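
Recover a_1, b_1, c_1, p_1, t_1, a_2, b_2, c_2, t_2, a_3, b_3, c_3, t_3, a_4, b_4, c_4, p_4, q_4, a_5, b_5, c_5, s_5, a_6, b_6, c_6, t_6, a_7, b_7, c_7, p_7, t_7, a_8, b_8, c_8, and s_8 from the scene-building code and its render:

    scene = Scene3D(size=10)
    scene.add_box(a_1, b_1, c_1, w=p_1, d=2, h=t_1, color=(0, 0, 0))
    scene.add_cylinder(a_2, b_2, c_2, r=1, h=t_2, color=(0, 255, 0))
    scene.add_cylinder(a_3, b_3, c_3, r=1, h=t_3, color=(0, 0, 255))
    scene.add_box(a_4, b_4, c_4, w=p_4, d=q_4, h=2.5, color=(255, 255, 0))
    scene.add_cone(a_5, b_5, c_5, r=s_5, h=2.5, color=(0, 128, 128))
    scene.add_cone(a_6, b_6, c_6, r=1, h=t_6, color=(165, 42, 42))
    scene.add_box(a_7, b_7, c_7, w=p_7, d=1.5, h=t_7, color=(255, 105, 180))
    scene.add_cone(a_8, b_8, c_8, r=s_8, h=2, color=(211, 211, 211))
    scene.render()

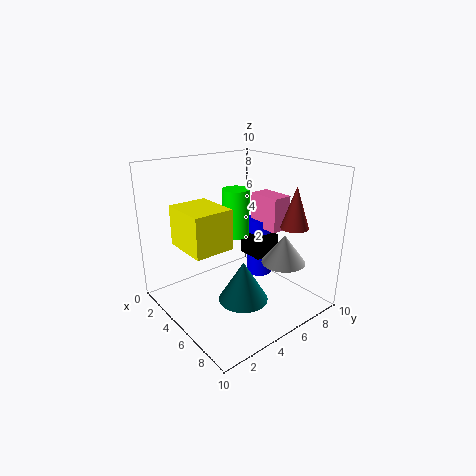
a_1 = 3.5
b_1 = 6.5
c_1 = 3
p_1 = 2
t_1 = 1.5
a_2 = 3.5
b_2 = 6
c_2 = 4.5
t_2 = 3.5
a_3 = 4
b_3 = 8
c_3 = 1
t_3 = 4.5
a_4 = 4
b_4 = 0.5
c_4 = 5.5
p_4 = 3
q_4 = 2.5
a_5 = 8
b_5 = 3
c_5 = 2.5
s_5 = 1.5
a_6 = 7
b_6 = 8.5
c_6 = 5.5
t_6 = 3
a_7 = 3.5
b_7 = 7.5
c_7 = 5
p_7 = 2.5
t_7 = 2.5
a_8 = 7.5
b_8 = 7
c_8 = 3.5
s_8 = 1.5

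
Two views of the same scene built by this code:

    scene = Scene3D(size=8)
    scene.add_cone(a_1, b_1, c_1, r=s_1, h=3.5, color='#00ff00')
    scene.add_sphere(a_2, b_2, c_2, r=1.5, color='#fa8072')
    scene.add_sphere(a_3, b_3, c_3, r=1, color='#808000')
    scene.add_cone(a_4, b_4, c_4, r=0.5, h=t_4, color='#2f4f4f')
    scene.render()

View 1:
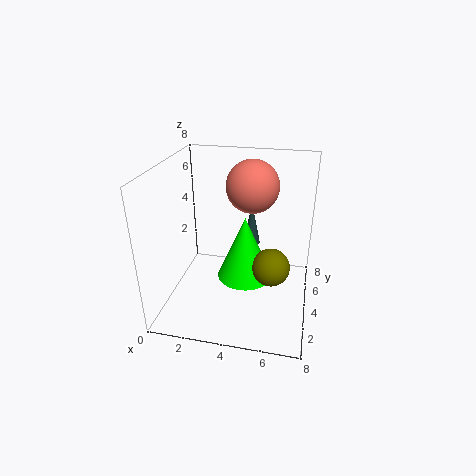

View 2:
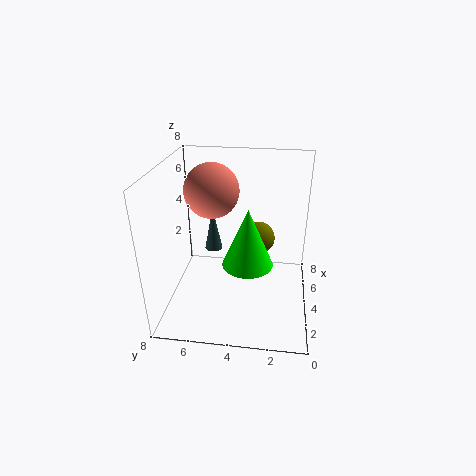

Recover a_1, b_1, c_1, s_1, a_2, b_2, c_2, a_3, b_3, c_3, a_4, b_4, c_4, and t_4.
a_1 = 4.5, b_1 = 3.5, c_1 = 2, s_1 = 1.5, a_2 = 4.5, b_2 = 5.5, c_2 = 6.5, a_3 = 6, b_3 = 3, c_3 = 3, a_4 = 4.5, b_4 = 5.5, c_4 = 3, t_4 = 2.5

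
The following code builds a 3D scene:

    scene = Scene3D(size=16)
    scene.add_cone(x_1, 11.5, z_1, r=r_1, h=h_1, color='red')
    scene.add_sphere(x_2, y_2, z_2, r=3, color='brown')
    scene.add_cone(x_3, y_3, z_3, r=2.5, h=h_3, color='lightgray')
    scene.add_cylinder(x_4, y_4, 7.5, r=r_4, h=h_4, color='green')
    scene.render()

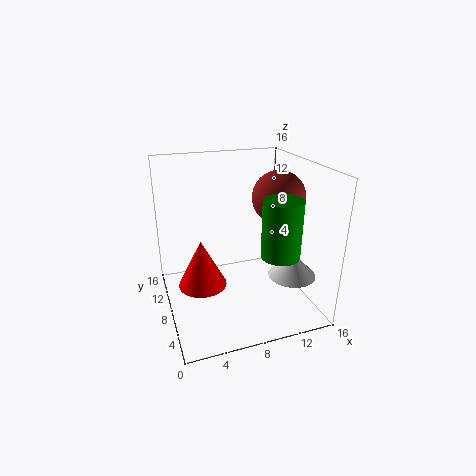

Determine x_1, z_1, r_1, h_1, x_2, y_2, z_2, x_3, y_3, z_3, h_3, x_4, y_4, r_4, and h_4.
x_1 = 4.5; z_1 = 0.5; r_1 = 3; h_1 = 6; x_2 = 13; y_2 = 8.5; z_2 = 12; x_3 = 12.5; y_3 = 3.5; z_3 = 5; h_3 = 2.5; x_4 = 11; y_4 = 3.5; r_4 = 2; h_4 = 6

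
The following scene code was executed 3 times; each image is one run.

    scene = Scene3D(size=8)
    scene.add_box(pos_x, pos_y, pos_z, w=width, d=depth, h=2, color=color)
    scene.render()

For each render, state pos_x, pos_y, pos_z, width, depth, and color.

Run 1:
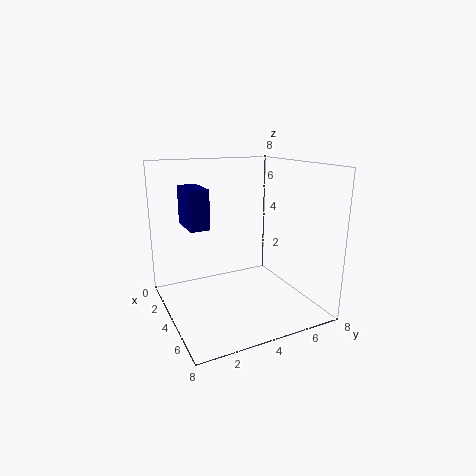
pos_x = 3
pos_y = 1
pos_z = 5
width = 2
depth = 1
color = 'navy'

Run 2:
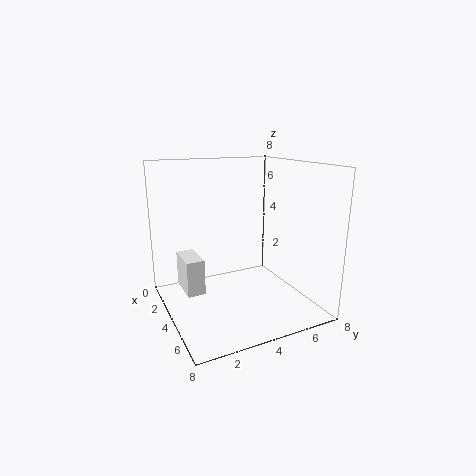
pos_x = 2
pos_y = 1
pos_z = 1
width = 2
depth = 1
color = 'white'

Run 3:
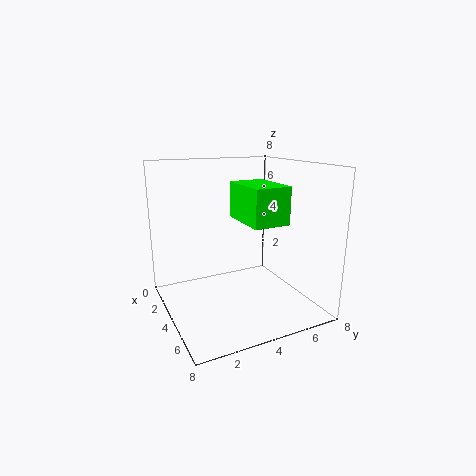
pos_x = 3
pos_y = 4
pos_z = 5
width = 3
depth = 2
color = 'lime'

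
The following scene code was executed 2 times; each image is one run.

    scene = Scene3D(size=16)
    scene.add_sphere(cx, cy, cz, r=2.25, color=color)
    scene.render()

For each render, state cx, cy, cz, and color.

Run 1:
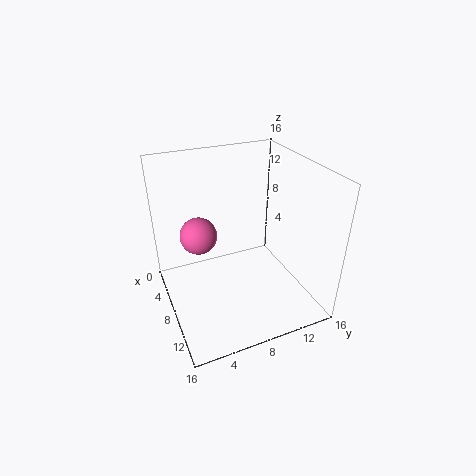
cx = 3.5
cy = 4.75
cz = 6.5
color = 'hotpink'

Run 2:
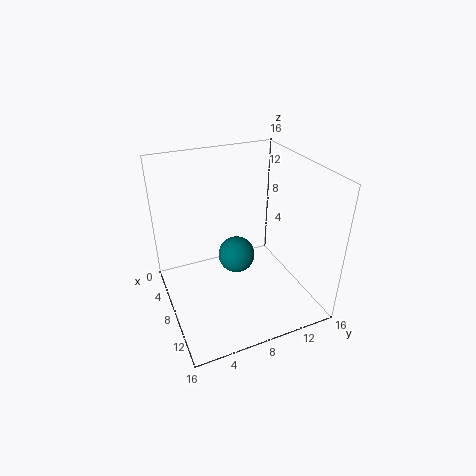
cx = 5.25
cy = 9
cz = 3.75
color = 'teal'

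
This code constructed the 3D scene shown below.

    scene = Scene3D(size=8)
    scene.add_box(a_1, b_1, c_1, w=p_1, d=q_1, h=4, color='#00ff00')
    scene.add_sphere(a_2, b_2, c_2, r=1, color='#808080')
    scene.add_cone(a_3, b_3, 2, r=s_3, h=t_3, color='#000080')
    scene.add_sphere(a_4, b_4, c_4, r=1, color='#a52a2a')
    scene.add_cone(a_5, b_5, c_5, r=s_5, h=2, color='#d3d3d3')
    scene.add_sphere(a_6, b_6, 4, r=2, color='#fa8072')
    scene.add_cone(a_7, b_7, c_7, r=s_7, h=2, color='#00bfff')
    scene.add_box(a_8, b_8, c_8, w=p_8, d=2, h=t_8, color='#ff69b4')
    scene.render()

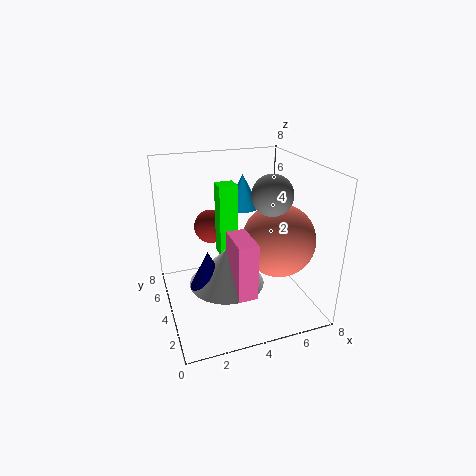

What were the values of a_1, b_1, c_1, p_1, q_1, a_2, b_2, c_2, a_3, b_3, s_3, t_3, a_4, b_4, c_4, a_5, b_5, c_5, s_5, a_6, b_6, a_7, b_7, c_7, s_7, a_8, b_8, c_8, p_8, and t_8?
a_1 = 3; b_1 = 4; c_1 = 3; p_1 = 1; q_1 = 1; a_2 = 5; b_2 = 2; c_2 = 7; a_3 = 2; b_3 = 3; s_3 = 1; t_3 = 2; a_4 = 3; b_4 = 6; c_4 = 4; a_5 = 3; b_5 = 3; c_5 = 2; s_5 = 2; a_6 = 6; b_6 = 3; a_7 = 5; b_7 = 6; c_7 = 5; s_7 = 1; a_8 = 3; b_8 = 1; c_8 = 2; p_8 = 1; t_8 = 3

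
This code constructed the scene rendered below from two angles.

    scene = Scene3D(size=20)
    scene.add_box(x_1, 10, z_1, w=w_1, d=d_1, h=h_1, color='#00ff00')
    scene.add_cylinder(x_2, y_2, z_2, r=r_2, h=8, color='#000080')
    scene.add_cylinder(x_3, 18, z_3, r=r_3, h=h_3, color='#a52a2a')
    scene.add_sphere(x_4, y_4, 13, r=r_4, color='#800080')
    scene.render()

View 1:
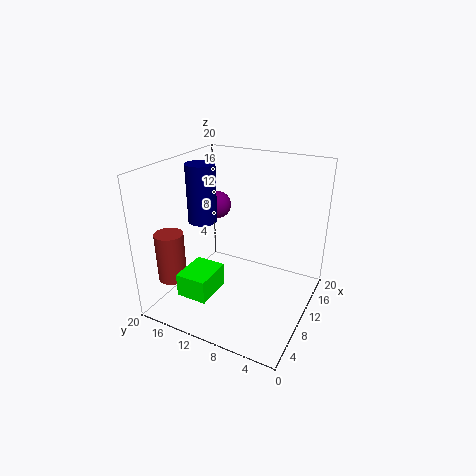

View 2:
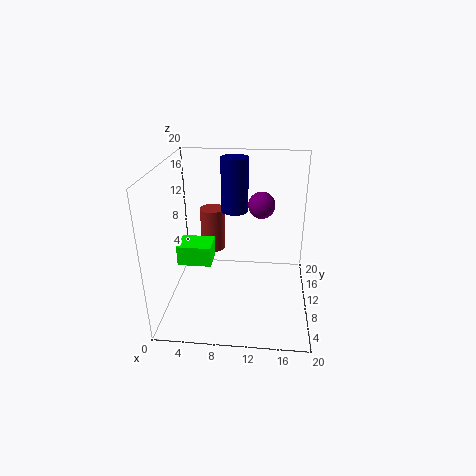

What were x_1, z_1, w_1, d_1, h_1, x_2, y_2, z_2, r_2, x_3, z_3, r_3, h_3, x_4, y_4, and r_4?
x_1 = 1, z_1 = 5, w_1 = 5, d_1 = 4, h_1 = 3, x_2 = 9, y_2 = 15, z_2 = 12, r_2 = 2, x_3 = 5, z_3 = 4, r_3 = 2, h_3 = 7, x_4 = 13, y_4 = 15, r_4 = 2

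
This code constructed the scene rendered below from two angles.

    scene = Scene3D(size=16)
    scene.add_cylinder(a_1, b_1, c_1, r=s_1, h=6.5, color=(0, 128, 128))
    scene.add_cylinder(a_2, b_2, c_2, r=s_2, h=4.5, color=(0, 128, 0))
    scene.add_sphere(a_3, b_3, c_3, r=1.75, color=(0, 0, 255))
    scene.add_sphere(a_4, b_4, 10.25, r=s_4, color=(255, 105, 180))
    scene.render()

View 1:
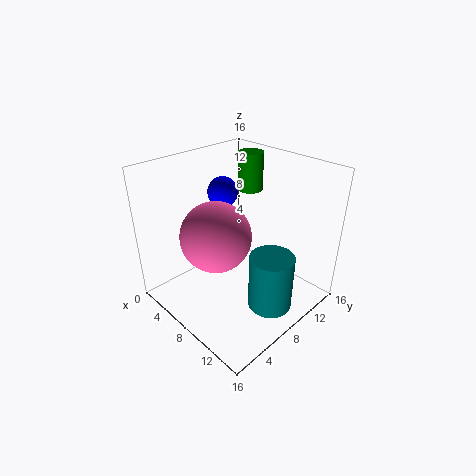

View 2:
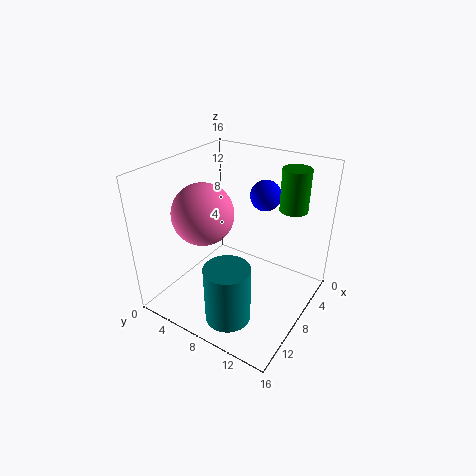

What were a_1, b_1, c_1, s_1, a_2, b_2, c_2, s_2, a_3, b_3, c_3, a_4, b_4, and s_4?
a_1 = 12; b_1 = 9.25; c_1 = 0.25; s_1 = 2.5; a_2 = 5; b_2 = 13; c_2 = 11.5; s_2 = 1.5; a_3 = 4.25; b_3 = 9.25; c_3 = 12; a_4 = 9; b_4 = 4; s_4 = 3.5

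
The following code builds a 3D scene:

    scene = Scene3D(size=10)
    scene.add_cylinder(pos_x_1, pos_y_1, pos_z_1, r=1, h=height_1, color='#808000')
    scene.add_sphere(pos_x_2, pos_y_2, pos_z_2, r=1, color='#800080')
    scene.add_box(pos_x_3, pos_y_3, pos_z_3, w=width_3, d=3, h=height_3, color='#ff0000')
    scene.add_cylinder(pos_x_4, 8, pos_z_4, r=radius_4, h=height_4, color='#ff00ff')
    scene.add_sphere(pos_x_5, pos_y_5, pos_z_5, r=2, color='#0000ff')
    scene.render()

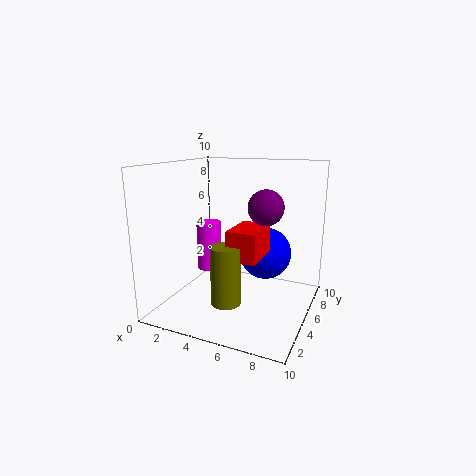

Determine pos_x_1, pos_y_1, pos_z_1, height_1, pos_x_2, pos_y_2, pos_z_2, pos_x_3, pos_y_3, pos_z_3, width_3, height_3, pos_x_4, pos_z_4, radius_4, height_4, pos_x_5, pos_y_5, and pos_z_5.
pos_x_1 = 5; pos_y_1 = 3; pos_z_1 = 1; height_1 = 4; pos_x_2 = 8; pos_y_2 = 2; pos_z_2 = 8; pos_x_3 = 5; pos_y_3 = 3; pos_z_3 = 4; width_3 = 2; height_3 = 2; pos_x_4 = 1; pos_z_4 = 1; radius_4 = 1; height_4 = 4; pos_x_5 = 6; pos_y_5 = 8; pos_z_5 = 3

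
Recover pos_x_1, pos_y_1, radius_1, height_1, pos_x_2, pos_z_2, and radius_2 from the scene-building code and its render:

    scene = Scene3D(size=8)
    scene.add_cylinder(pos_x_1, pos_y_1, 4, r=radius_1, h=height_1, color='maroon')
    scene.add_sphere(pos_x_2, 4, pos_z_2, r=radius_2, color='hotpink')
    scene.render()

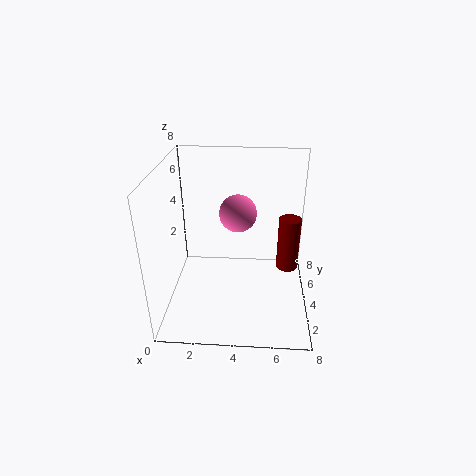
pos_x_1 = 6.5; pos_y_1 = 1.5; radius_1 = 0.5; height_1 = 2.5; pos_x_2 = 4; pos_z_2 = 5.5; radius_2 = 1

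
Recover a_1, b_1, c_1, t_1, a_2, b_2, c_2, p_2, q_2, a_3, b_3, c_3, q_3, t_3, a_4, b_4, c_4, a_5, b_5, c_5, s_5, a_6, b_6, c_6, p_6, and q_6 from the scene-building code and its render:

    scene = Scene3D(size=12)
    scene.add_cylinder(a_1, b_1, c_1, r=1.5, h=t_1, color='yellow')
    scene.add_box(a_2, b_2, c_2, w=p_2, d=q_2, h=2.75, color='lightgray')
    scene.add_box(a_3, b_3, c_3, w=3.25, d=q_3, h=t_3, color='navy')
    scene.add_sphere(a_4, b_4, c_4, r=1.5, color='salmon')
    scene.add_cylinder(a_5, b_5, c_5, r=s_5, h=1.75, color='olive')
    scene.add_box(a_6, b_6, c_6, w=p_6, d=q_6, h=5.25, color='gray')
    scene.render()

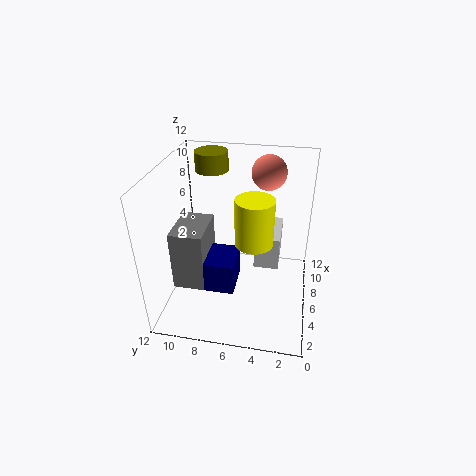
a_1 = 4.75, b_1 = 4.5, c_1 = 6.5, t_1 = 3.75, a_2 = 5, b_2 = 2.5, c_2 = 4, p_2 = 3.75, q_2 = 2, a_3 = 3.75, b_3 = 6, c_3 = 1.75, q_3 = 2.5, t_3 = 2.75, a_4 = 9.5, b_4 = 4, c_4 = 10.5, a_5 = 10.5, b_5 = 9.25, c_5 = 10, s_5 = 1.5, a_6 = 3.75, b_6 = 8.5, c_6 = 1.75, p_6 = 4, q_6 = 2.75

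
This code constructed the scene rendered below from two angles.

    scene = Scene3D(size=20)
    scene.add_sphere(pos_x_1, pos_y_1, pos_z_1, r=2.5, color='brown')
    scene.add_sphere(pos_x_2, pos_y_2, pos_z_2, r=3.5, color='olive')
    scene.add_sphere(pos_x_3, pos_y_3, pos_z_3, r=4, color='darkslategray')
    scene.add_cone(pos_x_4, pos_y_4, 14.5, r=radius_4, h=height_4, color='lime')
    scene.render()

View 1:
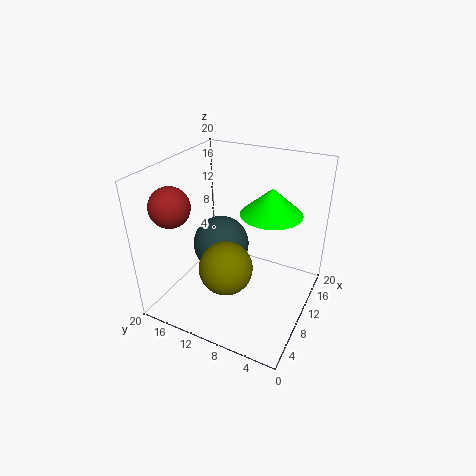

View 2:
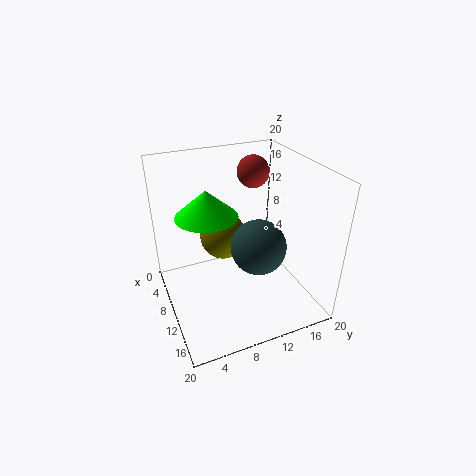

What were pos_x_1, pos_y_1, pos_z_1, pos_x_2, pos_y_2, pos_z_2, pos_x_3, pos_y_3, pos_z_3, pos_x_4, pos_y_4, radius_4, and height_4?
pos_x_1 = 3
pos_y_1 = 15.5
pos_z_1 = 16.5
pos_x_2 = 5.5
pos_y_2 = 9.5
pos_z_2 = 8
pos_x_3 = 10.5
pos_y_3 = 13
pos_z_3 = 8
pos_x_4 = 10.5
pos_y_4 = 5.5
radius_4 = 4
height_4 = 3.5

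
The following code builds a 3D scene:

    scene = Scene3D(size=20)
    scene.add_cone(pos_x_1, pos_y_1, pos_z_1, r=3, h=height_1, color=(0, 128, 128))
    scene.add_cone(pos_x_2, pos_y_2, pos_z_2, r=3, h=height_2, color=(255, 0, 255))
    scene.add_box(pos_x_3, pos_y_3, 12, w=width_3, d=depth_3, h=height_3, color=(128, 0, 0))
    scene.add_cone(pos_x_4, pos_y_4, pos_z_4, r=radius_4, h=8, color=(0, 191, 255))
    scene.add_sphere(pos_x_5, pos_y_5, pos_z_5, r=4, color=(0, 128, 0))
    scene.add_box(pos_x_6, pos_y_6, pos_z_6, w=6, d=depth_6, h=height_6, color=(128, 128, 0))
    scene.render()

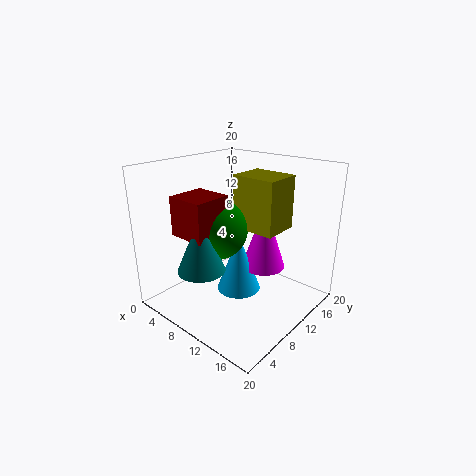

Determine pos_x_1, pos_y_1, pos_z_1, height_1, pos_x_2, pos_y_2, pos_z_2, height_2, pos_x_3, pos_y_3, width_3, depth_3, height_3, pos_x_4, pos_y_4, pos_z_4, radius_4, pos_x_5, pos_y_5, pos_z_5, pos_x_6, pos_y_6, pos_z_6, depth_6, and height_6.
pos_x_1 = 10, pos_y_1 = 3, pos_z_1 = 8, height_1 = 7, pos_x_2 = 13, pos_y_2 = 12, pos_z_2 = 6, height_2 = 9, pos_x_3 = 6, pos_y_3 = 2, width_3 = 5, depth_3 = 5, height_3 = 5, pos_x_4 = 11, pos_y_4 = 9, pos_z_4 = 3, radius_4 = 3, pos_x_5 = 9, pos_y_5 = 7, pos_z_5 = 12, pos_x_6 = 10, pos_y_6 = 9, pos_z_6 = 12, depth_6 = 5, height_6 = 7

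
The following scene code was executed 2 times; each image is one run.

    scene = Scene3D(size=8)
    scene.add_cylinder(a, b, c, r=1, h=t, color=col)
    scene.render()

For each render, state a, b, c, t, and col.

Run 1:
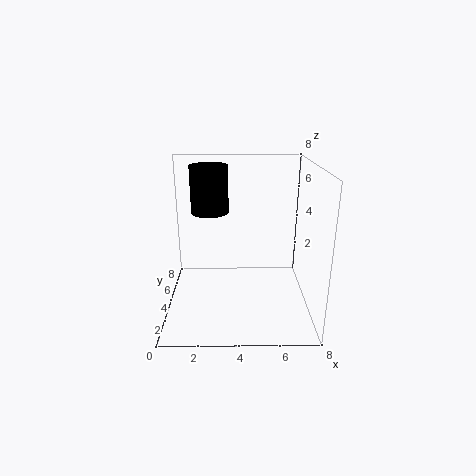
a = 2.5; b = 4; c = 5.5; t = 2.5; col = 'black'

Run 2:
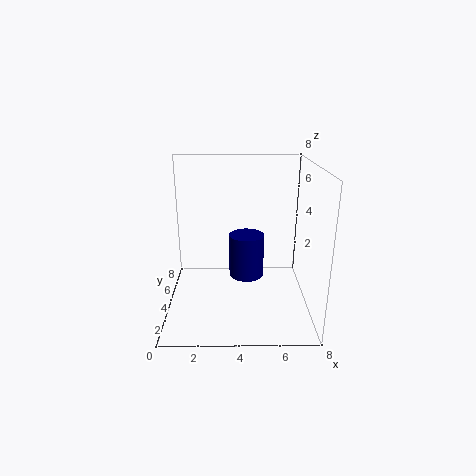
a = 4.5; b = 4.5; c = 1.5; t = 2.5; col = 'navy'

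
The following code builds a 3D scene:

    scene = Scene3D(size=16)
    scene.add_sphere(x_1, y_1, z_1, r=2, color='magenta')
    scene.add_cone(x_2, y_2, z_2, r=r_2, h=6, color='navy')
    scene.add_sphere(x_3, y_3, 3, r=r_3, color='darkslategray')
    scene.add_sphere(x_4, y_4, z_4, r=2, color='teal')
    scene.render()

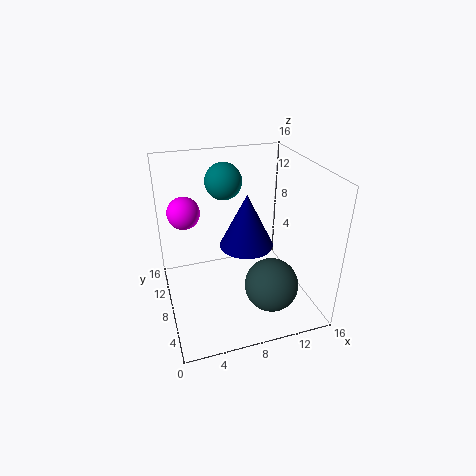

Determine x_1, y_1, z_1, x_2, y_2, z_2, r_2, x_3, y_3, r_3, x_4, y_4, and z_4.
x_1 = 3; y_1 = 14; z_1 = 9; x_2 = 9; y_2 = 8; z_2 = 7; r_2 = 3; x_3 = 11; y_3 = 5; r_3 = 3; x_4 = 7; y_4 = 10; z_4 = 14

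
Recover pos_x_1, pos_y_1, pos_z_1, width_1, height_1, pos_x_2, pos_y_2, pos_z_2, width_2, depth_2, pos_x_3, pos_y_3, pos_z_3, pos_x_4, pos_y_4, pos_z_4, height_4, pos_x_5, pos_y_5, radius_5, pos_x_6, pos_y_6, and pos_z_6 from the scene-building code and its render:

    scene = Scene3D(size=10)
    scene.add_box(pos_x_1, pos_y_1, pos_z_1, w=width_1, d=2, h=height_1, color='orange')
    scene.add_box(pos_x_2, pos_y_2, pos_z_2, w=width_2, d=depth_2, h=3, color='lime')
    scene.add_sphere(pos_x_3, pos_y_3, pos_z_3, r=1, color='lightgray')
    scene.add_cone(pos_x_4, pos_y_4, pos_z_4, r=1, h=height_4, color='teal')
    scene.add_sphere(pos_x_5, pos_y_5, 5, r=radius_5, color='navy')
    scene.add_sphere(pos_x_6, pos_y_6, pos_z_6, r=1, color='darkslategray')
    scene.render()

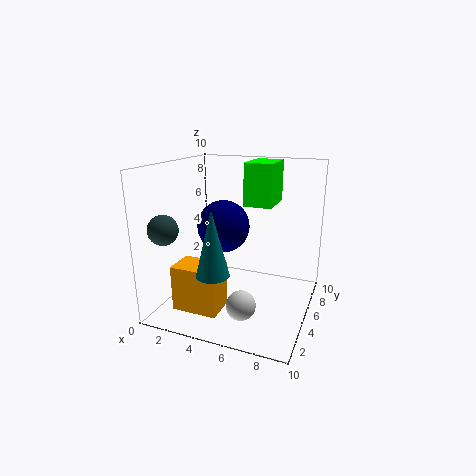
pos_x_1 = 2; pos_y_1 = 1; pos_z_1 = 1; width_1 = 3; height_1 = 3; pos_x_2 = 5; pos_y_2 = 6; pos_z_2 = 7; width_2 = 2; depth_2 = 3; pos_x_3 = 6; pos_y_3 = 3; pos_z_3 = 1; pos_x_4 = 5; pos_y_4 = 1; pos_z_4 = 4; height_4 = 4; pos_x_5 = 3; pos_y_5 = 7; radius_5 = 2; pos_x_6 = 1; pos_y_6 = 2; pos_z_6 = 6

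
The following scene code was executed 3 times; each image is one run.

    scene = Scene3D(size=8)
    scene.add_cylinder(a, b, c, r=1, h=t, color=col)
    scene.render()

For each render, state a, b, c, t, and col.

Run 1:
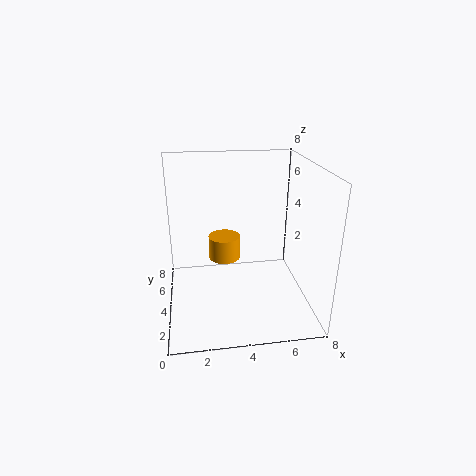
a = 3.5, b = 6.5, c = 1.5, t = 1.5, col = 'orange'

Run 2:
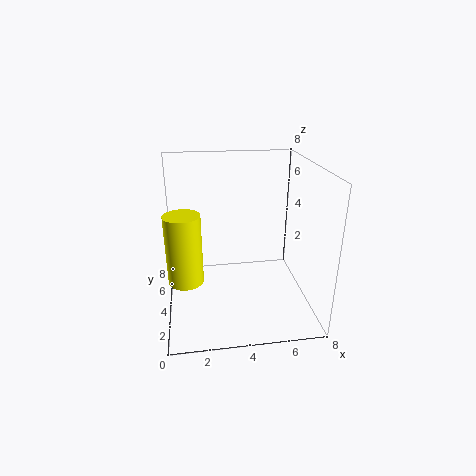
a = 1, b = 4, c = 1.5, t = 4, col = 'yellow'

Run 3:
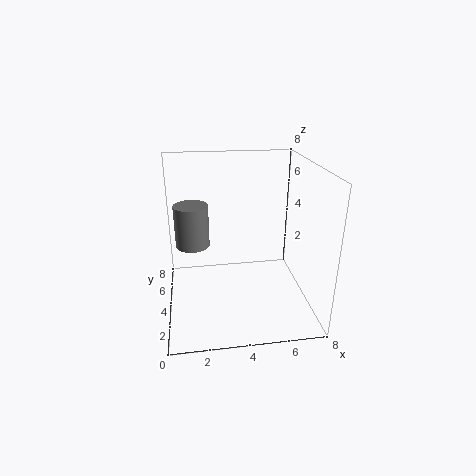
a = 1.5, b = 5.5, c = 3, t = 2.5, col = 'gray'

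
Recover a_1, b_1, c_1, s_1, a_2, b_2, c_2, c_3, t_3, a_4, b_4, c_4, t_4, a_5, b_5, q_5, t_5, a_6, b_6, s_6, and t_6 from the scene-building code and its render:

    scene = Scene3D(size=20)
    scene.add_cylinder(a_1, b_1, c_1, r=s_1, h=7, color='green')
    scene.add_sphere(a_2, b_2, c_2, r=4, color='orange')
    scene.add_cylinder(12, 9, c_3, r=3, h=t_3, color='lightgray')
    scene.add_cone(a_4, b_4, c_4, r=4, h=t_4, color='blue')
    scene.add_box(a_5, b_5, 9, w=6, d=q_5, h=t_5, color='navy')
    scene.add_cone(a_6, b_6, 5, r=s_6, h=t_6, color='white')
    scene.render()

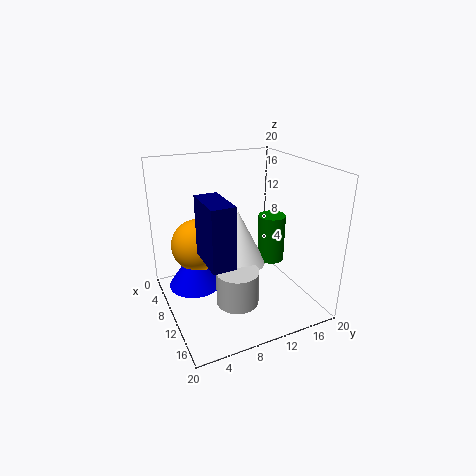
a_1 = 9
b_1 = 16
c_1 = 5
s_1 = 2
a_2 = 4
b_2 = 6
c_2 = 7
c_3 = 1
t_3 = 5
a_4 = 5
b_4 = 5
c_4 = 1
t_4 = 6
a_5 = 10
b_5 = 4
q_5 = 3
t_5 = 8
a_6 = 8
b_6 = 11
s_6 = 4
t_6 = 8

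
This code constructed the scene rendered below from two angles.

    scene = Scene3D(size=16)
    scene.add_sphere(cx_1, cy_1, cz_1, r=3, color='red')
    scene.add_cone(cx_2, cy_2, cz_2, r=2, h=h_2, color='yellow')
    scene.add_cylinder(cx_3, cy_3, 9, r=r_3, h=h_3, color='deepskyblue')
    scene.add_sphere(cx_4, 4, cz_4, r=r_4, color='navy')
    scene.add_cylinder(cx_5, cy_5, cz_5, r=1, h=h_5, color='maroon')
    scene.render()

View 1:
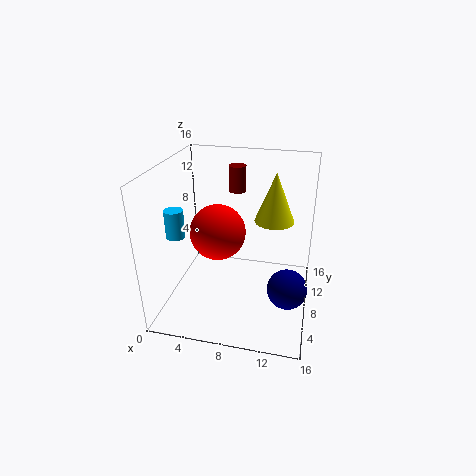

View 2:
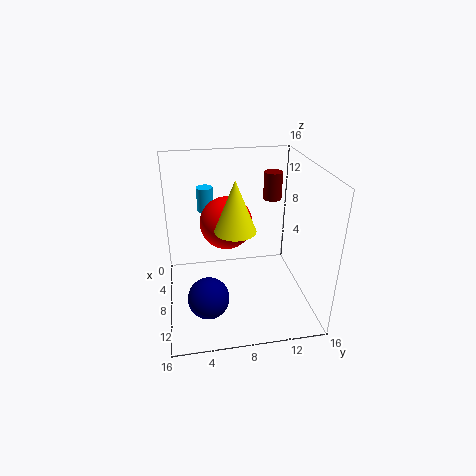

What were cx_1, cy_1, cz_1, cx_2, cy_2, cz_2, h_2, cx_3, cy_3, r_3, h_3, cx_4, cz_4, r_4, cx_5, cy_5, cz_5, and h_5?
cx_1 = 6; cy_1 = 7; cz_1 = 9; cx_2 = 12; cy_2 = 7; cz_2 = 11; h_2 = 5; cx_3 = 2; cy_3 = 5; r_3 = 1; h_3 = 3; cx_4 = 14; cz_4 = 5; r_4 = 2; cx_5 = 7; cy_5 = 12; cz_5 = 12; h_5 = 3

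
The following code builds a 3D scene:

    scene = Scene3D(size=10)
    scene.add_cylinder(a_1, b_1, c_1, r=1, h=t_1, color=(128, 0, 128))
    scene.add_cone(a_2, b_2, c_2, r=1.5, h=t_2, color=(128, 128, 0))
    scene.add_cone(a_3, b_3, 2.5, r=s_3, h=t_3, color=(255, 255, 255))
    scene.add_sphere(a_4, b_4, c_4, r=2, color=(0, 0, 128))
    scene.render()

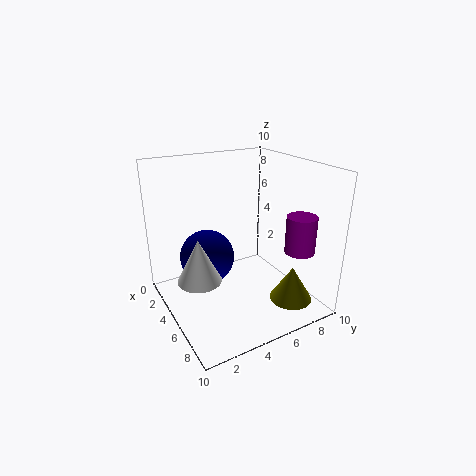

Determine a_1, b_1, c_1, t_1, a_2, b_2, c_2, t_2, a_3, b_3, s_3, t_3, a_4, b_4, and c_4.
a_1 = 8; b_1 = 8; c_1 = 4.5; t_1 = 2.5; a_2 = 7.5; b_2 = 8; c_2 = 0.5; t_2 = 2.5; a_3 = 5; b_3 = 2; s_3 = 1.5; t_3 = 3; a_4 = 3; b_4 = 3.5; c_4 = 3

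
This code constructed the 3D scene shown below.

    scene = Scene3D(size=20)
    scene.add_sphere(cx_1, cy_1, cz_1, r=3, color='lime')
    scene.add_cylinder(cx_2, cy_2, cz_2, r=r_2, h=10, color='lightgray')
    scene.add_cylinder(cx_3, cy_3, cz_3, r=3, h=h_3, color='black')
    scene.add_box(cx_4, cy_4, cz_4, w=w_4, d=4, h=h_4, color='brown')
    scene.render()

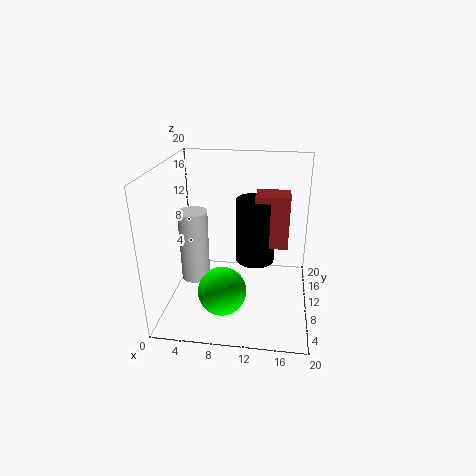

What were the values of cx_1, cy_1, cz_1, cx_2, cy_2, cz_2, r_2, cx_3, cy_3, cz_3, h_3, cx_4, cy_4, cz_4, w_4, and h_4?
cx_1 = 9, cy_1 = 3, cz_1 = 6, cx_2 = 4, cy_2 = 9, cz_2 = 4, r_2 = 2, cx_3 = 12, cy_3 = 15, cz_3 = 4, h_3 = 10, cx_4 = 12, cy_4 = 13, cz_4 = 7, w_4 = 5, h_4 = 8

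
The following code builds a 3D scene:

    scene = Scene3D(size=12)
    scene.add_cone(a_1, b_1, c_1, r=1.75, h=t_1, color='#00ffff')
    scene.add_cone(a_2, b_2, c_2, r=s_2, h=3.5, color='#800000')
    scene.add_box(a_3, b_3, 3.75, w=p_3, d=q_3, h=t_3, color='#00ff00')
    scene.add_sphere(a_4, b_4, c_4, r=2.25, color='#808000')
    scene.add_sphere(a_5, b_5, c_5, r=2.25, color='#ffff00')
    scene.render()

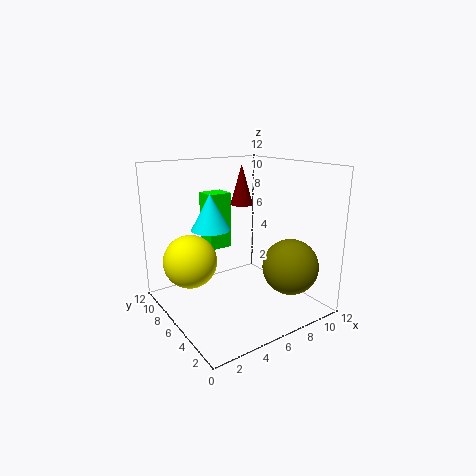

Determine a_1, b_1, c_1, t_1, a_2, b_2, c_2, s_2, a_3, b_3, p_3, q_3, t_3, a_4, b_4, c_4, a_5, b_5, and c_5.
a_1 = 5.25; b_1 = 9.25; c_1 = 6; t_1 = 3.25; a_2 = 7.75; b_2 = 8; c_2 = 8.25; s_2 = 1; a_3 = 5.5; b_3 = 9.75; p_3 = 2.25; q_3 = 2; t_3 = 5.25; a_4 = 8.75; b_4 = 2.5; c_4 = 4; a_5 = 2.5; b_5 = 8; c_5 = 4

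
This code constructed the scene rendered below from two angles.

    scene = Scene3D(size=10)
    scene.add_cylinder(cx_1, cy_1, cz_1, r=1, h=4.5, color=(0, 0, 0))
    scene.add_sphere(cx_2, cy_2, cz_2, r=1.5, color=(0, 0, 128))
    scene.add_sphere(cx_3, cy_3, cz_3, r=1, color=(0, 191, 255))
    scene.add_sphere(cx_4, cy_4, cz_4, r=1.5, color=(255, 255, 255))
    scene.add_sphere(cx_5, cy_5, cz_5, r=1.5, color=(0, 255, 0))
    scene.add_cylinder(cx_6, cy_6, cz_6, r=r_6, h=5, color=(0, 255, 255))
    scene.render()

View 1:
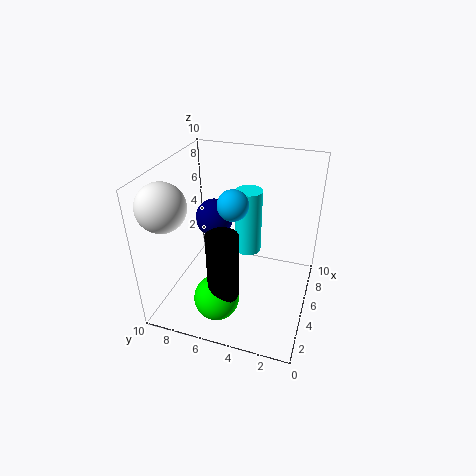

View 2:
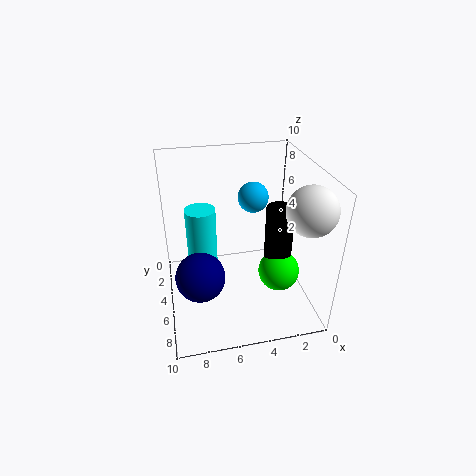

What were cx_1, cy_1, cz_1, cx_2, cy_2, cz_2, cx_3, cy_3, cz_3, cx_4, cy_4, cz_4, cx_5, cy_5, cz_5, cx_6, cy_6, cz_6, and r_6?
cx_1 = 2, cy_1 = 5, cz_1 = 2.5, cx_2 = 8, cy_2 = 8, cz_2 = 4.5, cx_3 = 4, cy_3 = 5, cz_3 = 8, cx_4 = 1.5, cy_4 = 8.5, cz_4 = 8.5, cx_5 = 2, cy_5 = 5.5, cz_5 = 2, cx_6 = 7.5, cy_6 = 5, cz_6 = 2.5, r_6 = 1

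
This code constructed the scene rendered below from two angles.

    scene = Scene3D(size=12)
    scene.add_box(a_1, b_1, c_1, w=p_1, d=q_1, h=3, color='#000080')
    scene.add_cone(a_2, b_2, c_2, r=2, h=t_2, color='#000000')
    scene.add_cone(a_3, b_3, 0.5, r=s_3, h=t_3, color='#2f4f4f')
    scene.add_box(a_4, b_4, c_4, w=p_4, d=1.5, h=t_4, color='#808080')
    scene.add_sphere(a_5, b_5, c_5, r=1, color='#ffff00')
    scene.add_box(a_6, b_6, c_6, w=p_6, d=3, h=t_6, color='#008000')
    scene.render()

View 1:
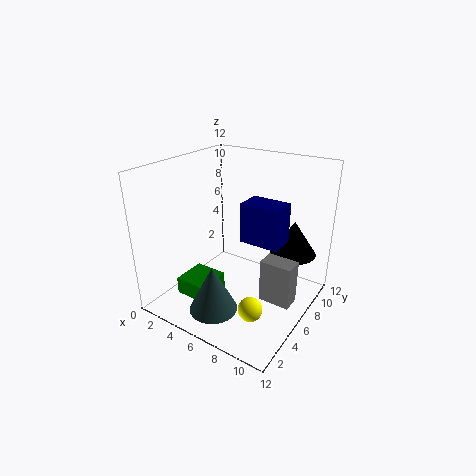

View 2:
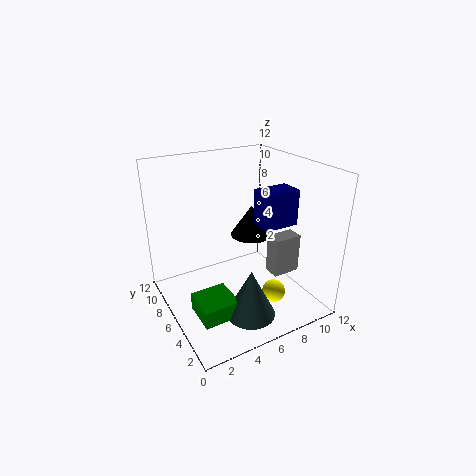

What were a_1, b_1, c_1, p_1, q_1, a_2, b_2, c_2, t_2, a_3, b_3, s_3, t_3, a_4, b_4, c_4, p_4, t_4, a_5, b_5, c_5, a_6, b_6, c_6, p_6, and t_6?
a_1 = 7.5; b_1 = 4; c_1 = 7; p_1 = 3; q_1 = 2; a_2 = 9.5; b_2 = 9.5; c_2 = 4; t_2 = 3; a_3 = 5.5; b_3 = 3; s_3 = 2; t_3 = 4; a_4 = 9; b_4 = 4.5; c_4 = 2; p_4 = 2.5; t_4 = 3.5; a_5 = 8.5; b_5 = 4; c_5 = 1; a_6 = 1.5; b_6 = 3; c_6 = 0.5; p_6 = 3; t_6 = 1.5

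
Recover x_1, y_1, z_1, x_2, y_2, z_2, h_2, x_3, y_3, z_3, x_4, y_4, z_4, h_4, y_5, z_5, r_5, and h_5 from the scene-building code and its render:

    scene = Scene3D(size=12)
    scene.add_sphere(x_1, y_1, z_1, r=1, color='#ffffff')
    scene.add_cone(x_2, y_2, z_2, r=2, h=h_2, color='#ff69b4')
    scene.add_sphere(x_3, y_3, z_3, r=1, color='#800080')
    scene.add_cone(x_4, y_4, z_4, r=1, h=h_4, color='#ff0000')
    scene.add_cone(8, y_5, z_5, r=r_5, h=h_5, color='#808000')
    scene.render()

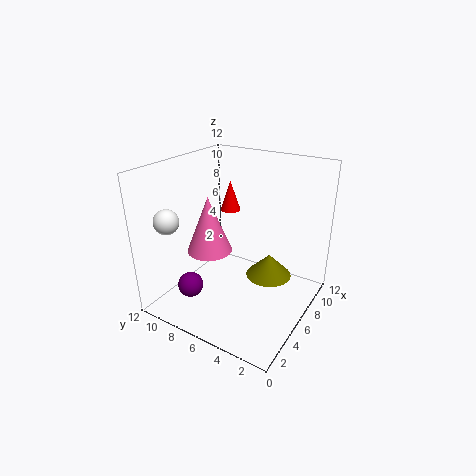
x_1 = 2; y_1 = 10; z_1 = 8; x_2 = 6; y_2 = 9; z_2 = 4; h_2 = 5; x_3 = 2; y_3 = 8; z_3 = 3; x_4 = 11; y_4 = 10; z_4 = 6; h_4 = 3; y_5 = 4; z_5 = 2; r_5 = 2; h_5 = 2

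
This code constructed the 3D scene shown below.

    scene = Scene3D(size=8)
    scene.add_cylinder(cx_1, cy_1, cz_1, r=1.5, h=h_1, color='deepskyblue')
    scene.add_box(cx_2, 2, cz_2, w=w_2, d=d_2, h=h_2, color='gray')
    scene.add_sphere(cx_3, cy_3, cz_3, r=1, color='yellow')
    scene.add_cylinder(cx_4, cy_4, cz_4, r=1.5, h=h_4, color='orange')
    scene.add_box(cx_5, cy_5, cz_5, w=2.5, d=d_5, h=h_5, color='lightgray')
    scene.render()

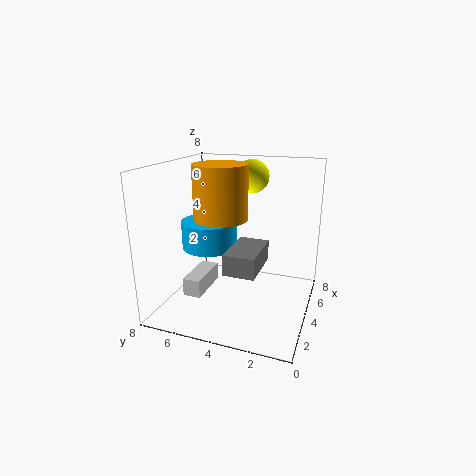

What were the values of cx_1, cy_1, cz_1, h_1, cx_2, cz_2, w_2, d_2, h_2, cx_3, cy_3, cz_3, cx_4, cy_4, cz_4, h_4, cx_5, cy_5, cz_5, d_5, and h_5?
cx_1 = 3.5
cy_1 = 5.5
cz_1 = 3.5
h_1 = 1.5
cx_2 = 0.5
cz_2 = 3.5
w_2 = 2.5
d_2 = 1.5
h_2 = 1
cx_3 = 6.5
cy_3 = 4
cz_3 = 7
cx_4 = 4
cy_4 = 5
cz_4 = 5
h_4 = 3
cx_5 = 2
cy_5 = 5.5
cz_5 = 1
d_5 = 1
h_5 = 1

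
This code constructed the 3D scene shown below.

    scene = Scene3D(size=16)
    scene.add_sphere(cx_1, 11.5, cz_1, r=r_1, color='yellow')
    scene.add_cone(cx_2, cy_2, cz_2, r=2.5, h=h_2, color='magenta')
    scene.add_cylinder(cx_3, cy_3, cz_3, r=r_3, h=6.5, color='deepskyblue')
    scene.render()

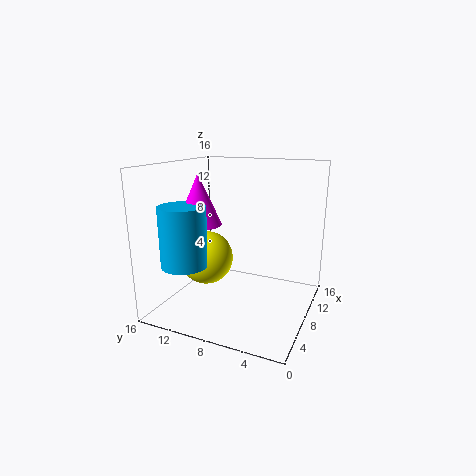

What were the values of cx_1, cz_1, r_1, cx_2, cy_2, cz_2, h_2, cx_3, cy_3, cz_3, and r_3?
cx_1 = 7
cz_1 = 5.5
r_1 = 3
cx_2 = 6.5
cy_2 = 12
cz_2 = 9.5
h_2 = 5.5
cx_3 = 4
cy_3 = 12.5
cz_3 = 5.5
r_3 = 2.5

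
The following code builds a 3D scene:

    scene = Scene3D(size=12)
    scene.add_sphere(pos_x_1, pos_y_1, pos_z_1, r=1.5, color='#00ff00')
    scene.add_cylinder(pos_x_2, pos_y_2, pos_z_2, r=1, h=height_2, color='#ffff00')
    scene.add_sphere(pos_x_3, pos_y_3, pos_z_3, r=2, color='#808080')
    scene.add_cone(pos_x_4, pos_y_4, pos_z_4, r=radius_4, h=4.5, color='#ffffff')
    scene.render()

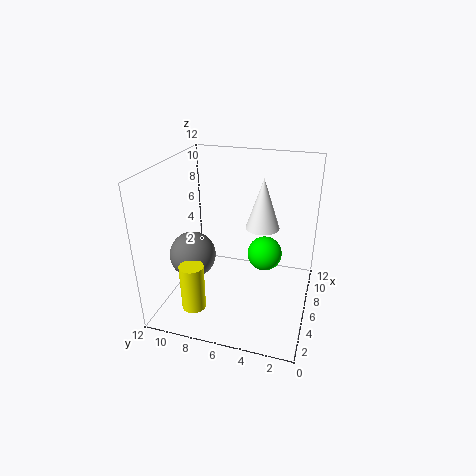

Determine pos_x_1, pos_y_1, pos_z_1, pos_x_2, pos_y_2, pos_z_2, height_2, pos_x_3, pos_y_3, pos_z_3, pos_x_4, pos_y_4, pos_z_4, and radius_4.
pos_x_1 = 7.5; pos_y_1 = 4; pos_z_1 = 4; pos_x_2 = 3; pos_y_2 = 9; pos_z_2 = 0.5; height_2 = 4; pos_x_3 = 5.5; pos_y_3 = 10; pos_z_3 = 4; pos_x_4 = 8.5; pos_y_4 = 4.5; pos_z_4 = 6; radius_4 = 1.5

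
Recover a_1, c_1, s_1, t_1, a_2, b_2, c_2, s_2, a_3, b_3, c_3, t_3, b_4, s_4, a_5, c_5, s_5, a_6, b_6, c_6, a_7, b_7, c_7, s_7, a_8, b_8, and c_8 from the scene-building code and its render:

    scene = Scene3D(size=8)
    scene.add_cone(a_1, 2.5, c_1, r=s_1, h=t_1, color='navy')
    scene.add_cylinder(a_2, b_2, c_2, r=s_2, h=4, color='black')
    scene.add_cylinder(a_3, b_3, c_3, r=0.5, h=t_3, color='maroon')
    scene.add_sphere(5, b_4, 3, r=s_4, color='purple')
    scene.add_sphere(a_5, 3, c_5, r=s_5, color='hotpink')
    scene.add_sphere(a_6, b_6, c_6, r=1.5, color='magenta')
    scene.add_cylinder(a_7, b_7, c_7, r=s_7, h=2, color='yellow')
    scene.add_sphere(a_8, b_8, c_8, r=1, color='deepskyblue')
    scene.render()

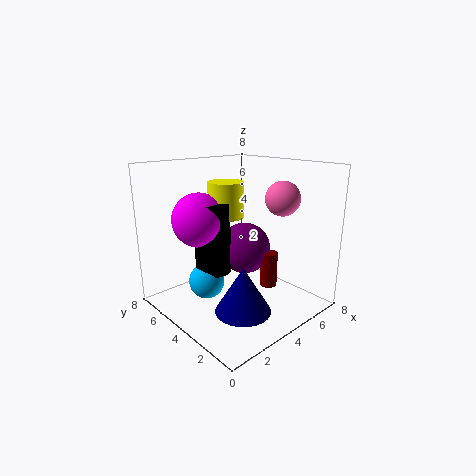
a_1 = 3, c_1 = 0.5, s_1 = 1.5, t_1 = 2.5, a_2 = 3, b_2 = 5, c_2 = 2, s_2 = 1, a_3 = 5.5, b_3 = 3, c_3 = 1, t_3 = 2, b_4 = 4.5, s_4 = 1.5, a_5 = 6.5, c_5 = 6, s_5 = 1, a_6 = 2.5, b_6 = 5.5, c_6 = 5, a_7 = 4, b_7 = 5, c_7 = 5, s_7 = 1, a_8 = 2.5, b_8 = 5, c_8 = 1.5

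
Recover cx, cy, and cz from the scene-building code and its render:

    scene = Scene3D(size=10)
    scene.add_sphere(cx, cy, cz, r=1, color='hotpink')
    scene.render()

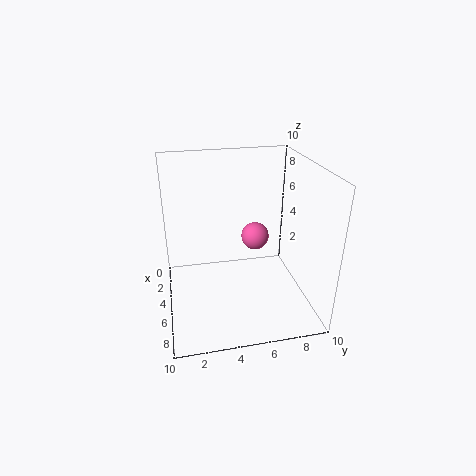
cx = 4; cy = 6.5; cz = 4.5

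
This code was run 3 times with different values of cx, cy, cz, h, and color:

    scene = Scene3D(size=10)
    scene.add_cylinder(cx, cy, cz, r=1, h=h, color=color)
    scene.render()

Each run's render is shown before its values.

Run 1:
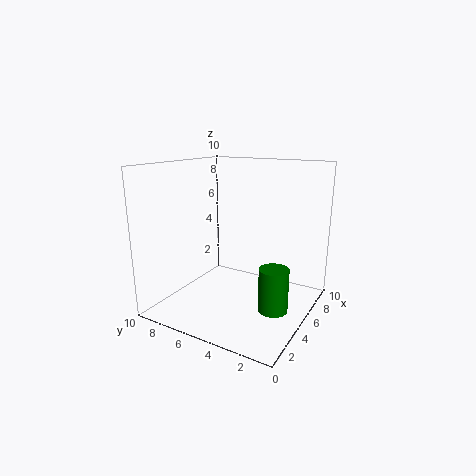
cx = 4.5
cy = 2
cz = 0.5
h = 3
color = 'green'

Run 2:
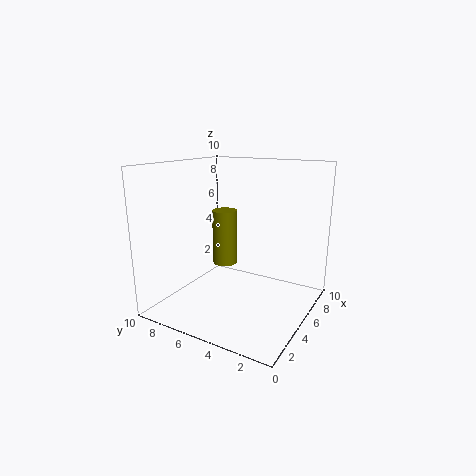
cx = 8
cy = 8
cz = 1.5
h = 4.5
color = 'olive'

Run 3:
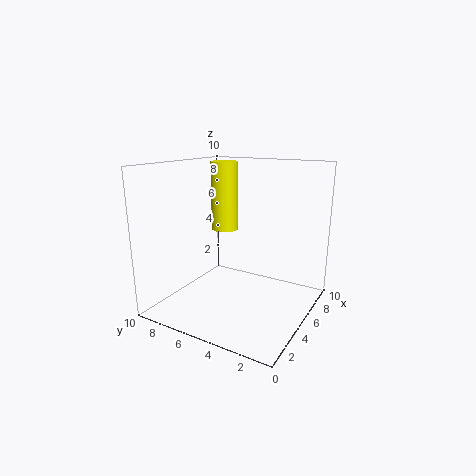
cx = 6.5
cy = 7
cz = 5
h = 5
color = 'yellow'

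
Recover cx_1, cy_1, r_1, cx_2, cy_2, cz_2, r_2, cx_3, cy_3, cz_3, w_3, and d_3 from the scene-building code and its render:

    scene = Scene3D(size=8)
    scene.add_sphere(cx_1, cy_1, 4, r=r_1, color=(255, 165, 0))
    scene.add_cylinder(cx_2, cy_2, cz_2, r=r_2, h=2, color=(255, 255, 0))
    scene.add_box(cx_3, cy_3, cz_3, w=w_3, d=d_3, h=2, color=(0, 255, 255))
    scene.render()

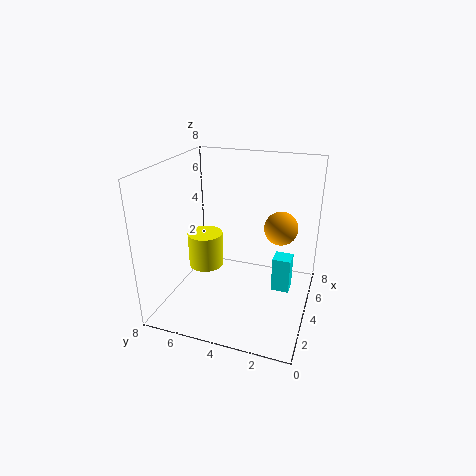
cx_1 = 6, cy_1 = 2, r_1 = 1, cx_2 = 4, cy_2 = 6, cz_2 = 2, r_2 = 1, cx_3 = 4, cy_3 = 1, cz_3 = 1, w_3 = 1, d_3 = 1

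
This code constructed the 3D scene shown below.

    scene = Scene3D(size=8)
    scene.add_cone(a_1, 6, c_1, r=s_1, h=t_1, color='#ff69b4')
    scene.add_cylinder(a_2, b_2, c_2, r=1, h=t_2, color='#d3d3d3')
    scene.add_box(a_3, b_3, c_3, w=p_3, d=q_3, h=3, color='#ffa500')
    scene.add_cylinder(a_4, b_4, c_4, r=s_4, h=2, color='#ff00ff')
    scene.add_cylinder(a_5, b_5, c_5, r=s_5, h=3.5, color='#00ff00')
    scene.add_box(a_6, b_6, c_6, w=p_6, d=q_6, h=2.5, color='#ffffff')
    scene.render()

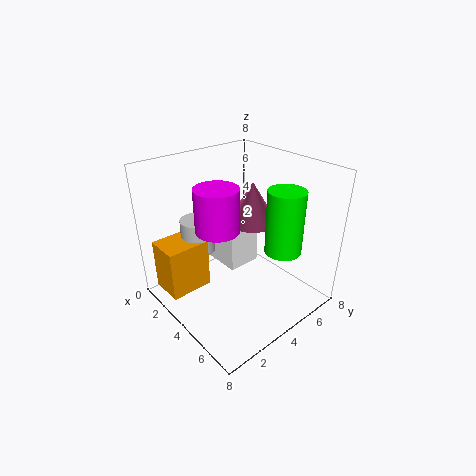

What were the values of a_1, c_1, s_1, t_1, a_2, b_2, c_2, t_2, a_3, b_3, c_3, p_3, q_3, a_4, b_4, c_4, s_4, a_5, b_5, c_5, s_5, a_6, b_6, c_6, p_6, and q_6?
a_1 = 3
c_1 = 4
s_1 = 1.5
t_1 = 2.5
a_2 = 1.5
b_2 = 3
c_2 = 2.5
t_2 = 2
a_3 = 0.5
b_3 = 0.5
c_3 = 0.5
p_3 = 2
q_3 = 2.5
a_4 = 5.5
b_4 = 1.5
c_4 = 6
s_4 = 1
a_5 = 6
b_5 = 5.5
c_5 = 3.5
s_5 = 1
a_6 = 1
b_6 = 4
c_6 = 1.5
p_6 = 2.5
q_6 = 2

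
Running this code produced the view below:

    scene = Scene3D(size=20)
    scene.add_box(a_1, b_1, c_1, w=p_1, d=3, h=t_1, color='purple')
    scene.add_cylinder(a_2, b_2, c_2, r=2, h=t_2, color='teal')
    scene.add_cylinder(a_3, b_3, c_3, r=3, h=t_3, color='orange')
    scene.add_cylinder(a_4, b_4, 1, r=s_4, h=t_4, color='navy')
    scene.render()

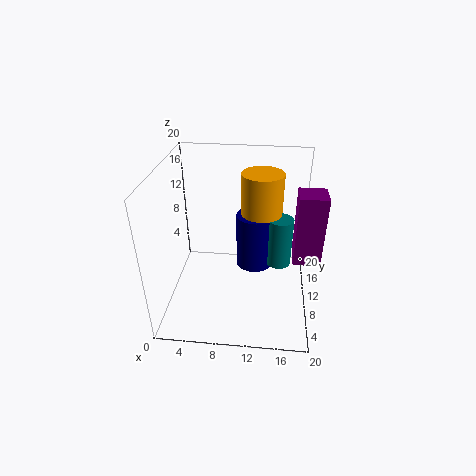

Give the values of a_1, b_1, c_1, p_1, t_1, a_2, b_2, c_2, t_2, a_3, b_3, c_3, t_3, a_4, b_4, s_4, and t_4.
a_1 = 17, b_1 = 2, c_1 = 12, p_1 = 3, t_1 = 8, a_2 = 16, b_2 = 16, c_2 = 2, t_2 = 8, a_3 = 13, b_3 = 14, c_3 = 12, t_3 = 6, a_4 = 12, b_4 = 17, s_4 = 3, t_4 = 9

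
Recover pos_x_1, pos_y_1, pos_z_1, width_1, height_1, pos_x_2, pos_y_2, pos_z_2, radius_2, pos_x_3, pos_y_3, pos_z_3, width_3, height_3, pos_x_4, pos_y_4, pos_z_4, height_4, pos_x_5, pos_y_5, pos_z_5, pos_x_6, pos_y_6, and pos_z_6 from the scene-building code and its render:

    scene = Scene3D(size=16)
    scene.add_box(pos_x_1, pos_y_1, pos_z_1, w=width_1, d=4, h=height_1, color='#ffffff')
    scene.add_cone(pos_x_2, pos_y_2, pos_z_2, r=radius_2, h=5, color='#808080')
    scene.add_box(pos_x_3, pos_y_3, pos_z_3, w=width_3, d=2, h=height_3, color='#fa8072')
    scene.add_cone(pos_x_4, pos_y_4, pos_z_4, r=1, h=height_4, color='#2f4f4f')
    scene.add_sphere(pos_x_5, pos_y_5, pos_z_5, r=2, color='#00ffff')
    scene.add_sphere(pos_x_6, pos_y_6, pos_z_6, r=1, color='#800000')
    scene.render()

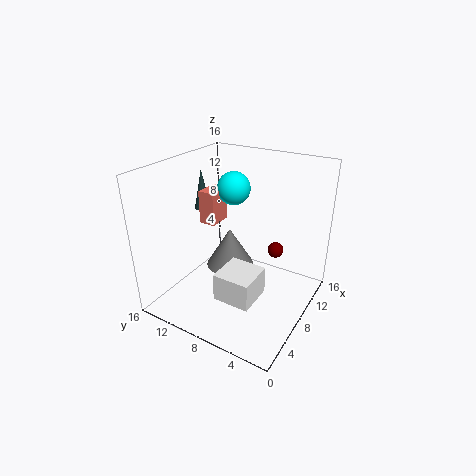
pos_x_1 = 3, pos_y_1 = 4, pos_z_1 = 3, width_1 = 4, height_1 = 3, pos_x_2 = 11, pos_y_2 = 11, pos_z_2 = 2, radius_2 = 3, pos_x_3 = 9, pos_y_3 = 12, pos_z_3 = 8, width_3 = 3, height_3 = 4, pos_x_4 = 11, pos_y_4 = 15, pos_z_4 = 9, height_4 = 5, pos_x_5 = 12, pos_y_5 = 11, pos_z_5 = 12, pos_x_6 = 14, pos_y_6 = 6, pos_z_6 = 4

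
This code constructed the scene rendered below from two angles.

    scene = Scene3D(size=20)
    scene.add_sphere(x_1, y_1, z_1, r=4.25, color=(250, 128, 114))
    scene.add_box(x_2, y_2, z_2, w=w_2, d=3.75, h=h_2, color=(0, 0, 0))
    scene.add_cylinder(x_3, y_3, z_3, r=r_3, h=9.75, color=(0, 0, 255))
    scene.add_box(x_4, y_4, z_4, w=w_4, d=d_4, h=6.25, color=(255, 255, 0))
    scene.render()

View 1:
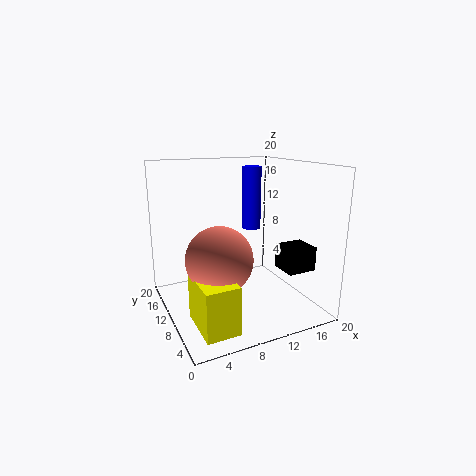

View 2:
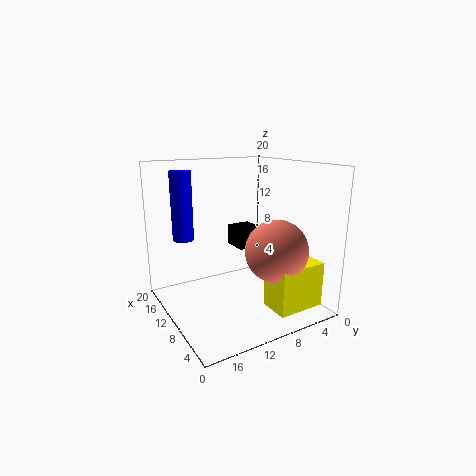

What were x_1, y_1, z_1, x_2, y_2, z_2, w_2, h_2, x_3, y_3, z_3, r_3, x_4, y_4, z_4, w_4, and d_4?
x_1 = 5.75
y_1 = 6.5
z_1 = 8.75
x_2 = 14.25
y_2 = 3.25
z_2 = 6.25
w_2 = 4
h_2 = 3.25
x_3 = 15.25
y_3 = 16
z_3 = 9.25
r_3 = 1.5
x_4 = 2
y_4 = 1.25
z_4 = 1
w_4 = 4.25
d_4 = 6.75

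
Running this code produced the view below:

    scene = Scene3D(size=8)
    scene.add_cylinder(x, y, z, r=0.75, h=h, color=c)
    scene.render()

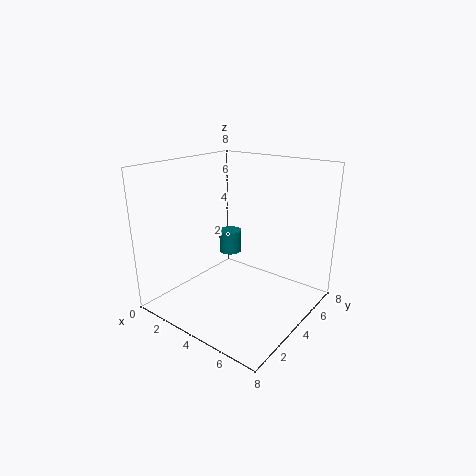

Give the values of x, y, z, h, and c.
x = 1.25, y = 6.75, z = 1.5, h = 1.5, c = 'teal'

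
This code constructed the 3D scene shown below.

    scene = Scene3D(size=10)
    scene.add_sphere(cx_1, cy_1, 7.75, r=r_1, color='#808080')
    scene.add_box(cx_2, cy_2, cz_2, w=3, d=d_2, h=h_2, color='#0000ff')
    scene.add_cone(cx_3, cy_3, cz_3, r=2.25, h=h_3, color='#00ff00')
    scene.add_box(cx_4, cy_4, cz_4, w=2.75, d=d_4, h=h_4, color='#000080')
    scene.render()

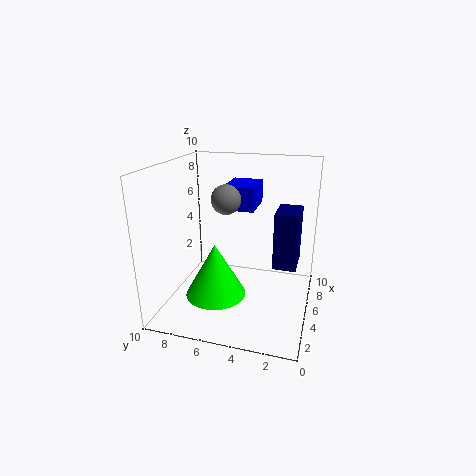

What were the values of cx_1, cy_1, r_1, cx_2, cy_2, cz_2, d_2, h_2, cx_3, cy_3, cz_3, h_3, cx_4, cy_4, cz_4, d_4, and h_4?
cx_1 = 4.75; cy_1 = 5.75; r_1 = 1; cx_2 = 6.25; cy_2 = 4.25; cz_2 = 6.5; d_2 = 2.25; h_2 = 1.75; cx_3 = 5; cy_3 = 6.75; cz_3 = 0.25; h_3 = 4; cx_4 = 6.25; cy_4 = 1; cz_4 = 2.25; d_4 = 1.75; h_4 = 4.25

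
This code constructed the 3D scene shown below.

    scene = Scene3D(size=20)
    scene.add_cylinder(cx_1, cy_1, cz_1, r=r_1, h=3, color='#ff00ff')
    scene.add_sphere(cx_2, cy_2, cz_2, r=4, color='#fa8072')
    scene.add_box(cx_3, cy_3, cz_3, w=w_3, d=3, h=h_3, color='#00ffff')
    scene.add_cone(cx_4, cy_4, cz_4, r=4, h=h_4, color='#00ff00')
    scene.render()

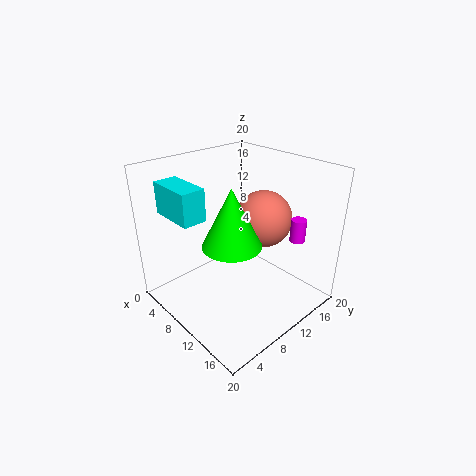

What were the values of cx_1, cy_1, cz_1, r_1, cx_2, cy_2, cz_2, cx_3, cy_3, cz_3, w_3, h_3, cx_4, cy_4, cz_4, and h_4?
cx_1 = 17, cy_1 = 14, cz_1 = 11, r_1 = 1, cx_2 = 11, cy_2 = 14, cz_2 = 12, cx_3 = 5, cy_3 = 1, cz_3 = 15, w_3 = 6, h_3 = 4, cx_4 = 11, cy_4 = 8, cz_4 = 10, h_4 = 8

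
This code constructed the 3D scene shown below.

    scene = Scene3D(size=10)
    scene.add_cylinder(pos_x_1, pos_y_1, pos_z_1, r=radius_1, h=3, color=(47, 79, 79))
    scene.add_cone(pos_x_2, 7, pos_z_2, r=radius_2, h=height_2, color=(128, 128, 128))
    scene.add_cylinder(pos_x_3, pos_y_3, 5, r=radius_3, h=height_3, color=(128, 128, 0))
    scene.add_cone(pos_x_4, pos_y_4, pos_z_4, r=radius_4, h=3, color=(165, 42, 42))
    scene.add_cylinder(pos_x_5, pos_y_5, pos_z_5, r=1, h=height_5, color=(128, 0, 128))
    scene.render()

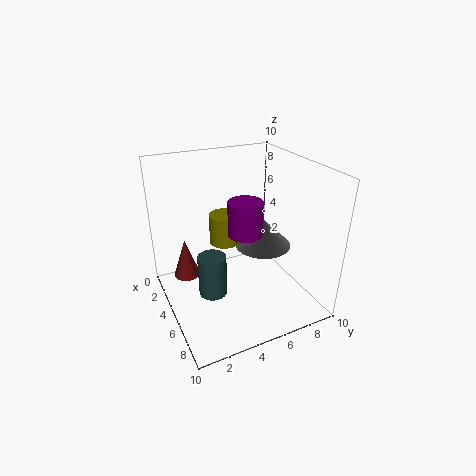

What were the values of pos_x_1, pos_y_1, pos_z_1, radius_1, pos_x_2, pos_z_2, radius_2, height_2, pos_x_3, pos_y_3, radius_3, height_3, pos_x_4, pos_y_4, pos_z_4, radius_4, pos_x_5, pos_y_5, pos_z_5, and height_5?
pos_x_1 = 5; pos_y_1 = 3; pos_z_1 = 1; radius_1 = 1; pos_x_2 = 5; pos_z_2 = 4; radius_2 = 2; height_2 = 2; pos_x_3 = 5; pos_y_3 = 4; radius_3 = 1; height_3 = 2; pos_x_4 = 2; pos_y_4 = 2; pos_z_4 = 1; radius_4 = 1; pos_x_5 = 8; pos_y_5 = 4; pos_z_5 = 7; height_5 = 2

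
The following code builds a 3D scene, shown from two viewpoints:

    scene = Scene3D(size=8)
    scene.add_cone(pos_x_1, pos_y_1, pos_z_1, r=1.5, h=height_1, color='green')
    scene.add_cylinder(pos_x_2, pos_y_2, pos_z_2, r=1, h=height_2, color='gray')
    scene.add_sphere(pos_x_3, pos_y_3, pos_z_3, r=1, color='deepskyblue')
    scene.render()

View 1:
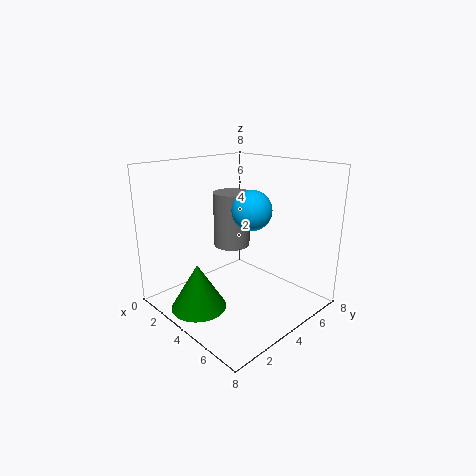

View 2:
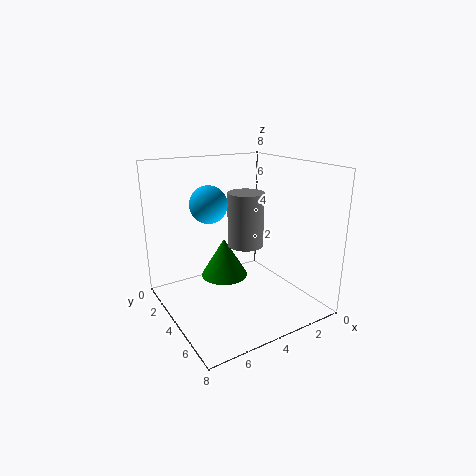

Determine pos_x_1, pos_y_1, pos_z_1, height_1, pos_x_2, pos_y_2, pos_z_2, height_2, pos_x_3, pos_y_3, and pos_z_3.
pos_x_1 = 3.5, pos_y_1 = 1.5, pos_z_1 = 0.5, height_1 = 2.5, pos_x_2 = 3.5, pos_y_2 = 4, pos_z_2 = 3.5, height_2 = 3, pos_x_3 = 5.5, pos_y_3 = 3.5, pos_z_3 = 6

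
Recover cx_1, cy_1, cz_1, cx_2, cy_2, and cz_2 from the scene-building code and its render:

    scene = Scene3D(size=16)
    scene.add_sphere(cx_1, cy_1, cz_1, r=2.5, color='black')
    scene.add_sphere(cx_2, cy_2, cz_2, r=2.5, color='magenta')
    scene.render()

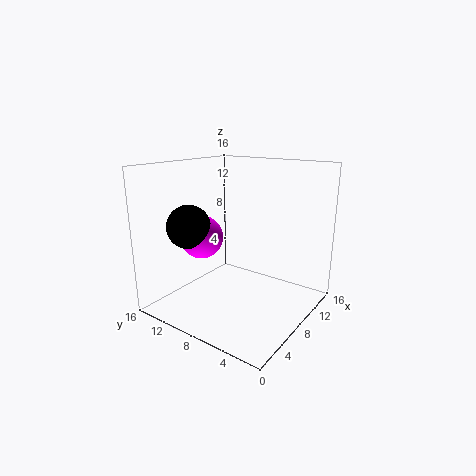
cx_1 = 5.5, cy_1 = 13, cz_1 = 9, cx_2 = 7, cy_2 = 12.5, cz_2 = 7.5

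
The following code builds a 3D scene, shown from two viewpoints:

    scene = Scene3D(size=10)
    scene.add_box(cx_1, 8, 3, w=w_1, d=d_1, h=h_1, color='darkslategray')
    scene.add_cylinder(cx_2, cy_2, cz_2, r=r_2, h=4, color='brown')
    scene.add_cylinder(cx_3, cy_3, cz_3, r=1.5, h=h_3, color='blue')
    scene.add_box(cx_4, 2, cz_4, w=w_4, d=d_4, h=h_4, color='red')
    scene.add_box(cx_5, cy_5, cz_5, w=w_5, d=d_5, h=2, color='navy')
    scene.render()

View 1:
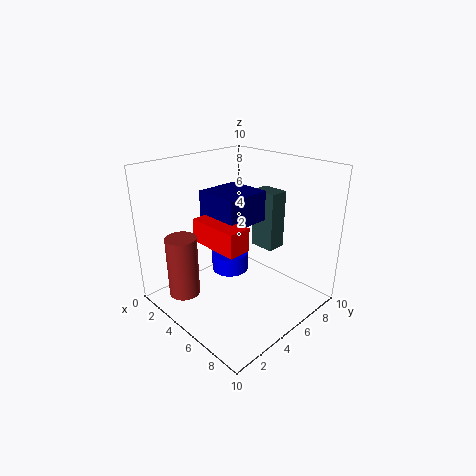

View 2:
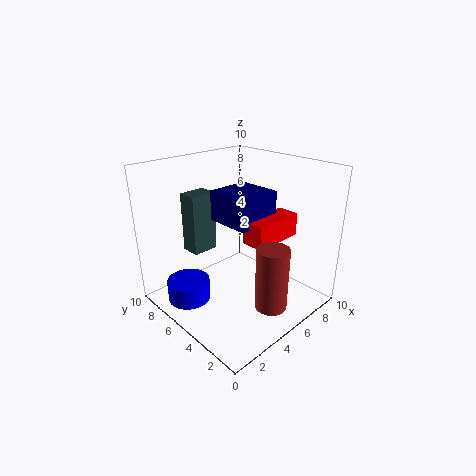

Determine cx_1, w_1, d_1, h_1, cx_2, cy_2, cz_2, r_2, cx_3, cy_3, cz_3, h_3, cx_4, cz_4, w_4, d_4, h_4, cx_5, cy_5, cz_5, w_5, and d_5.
cx_1 = 3.5; w_1 = 2; d_1 = 1.5; h_1 = 4.5; cx_2 = 4; cy_2 = 1; cz_2 = 2; r_2 = 1; cx_3 = 2; cy_3 = 7; cz_3 = 0.5; h_3 = 1.5; cx_4 = 4; cz_4 = 5.5; w_4 = 3.5; d_4 = 1.5; h_4 = 1.5; cx_5 = 3.5; cy_5 = 3; cz_5 = 6.5; w_5 = 3; d_5 = 3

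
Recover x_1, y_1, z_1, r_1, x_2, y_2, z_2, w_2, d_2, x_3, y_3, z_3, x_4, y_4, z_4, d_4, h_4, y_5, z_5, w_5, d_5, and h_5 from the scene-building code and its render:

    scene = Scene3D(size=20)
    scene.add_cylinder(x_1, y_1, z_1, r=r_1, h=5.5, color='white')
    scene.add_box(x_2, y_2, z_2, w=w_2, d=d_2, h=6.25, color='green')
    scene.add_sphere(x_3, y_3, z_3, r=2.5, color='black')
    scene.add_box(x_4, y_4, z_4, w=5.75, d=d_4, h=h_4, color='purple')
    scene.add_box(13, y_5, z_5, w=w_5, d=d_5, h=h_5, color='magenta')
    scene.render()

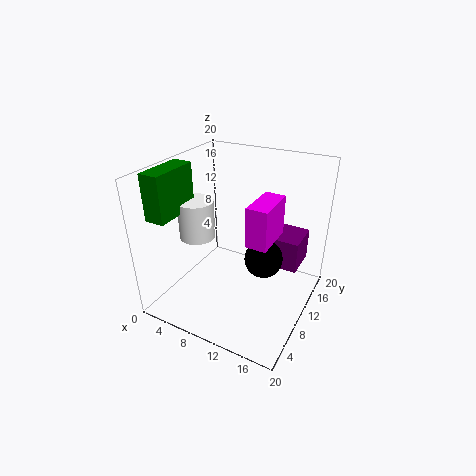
x_1 = 4.25
y_1 = 8.5
z_1 = 9.5
r_1 = 2.5
x_2 = 0.75
y_2 = 2.5
z_2 = 13.75
w_2 = 2.75
d_2 = 6.75
x_3 = 14.5
y_3 = 8.75
z_3 = 8.75
x_4 = 12.25
y_4 = 12
z_4 = 5.5
d_4 = 5
h_4 = 4.5
y_5 = 6.25
z_5 = 11.5
w_5 = 2.75
d_5 = 5.75
h_5 = 5.25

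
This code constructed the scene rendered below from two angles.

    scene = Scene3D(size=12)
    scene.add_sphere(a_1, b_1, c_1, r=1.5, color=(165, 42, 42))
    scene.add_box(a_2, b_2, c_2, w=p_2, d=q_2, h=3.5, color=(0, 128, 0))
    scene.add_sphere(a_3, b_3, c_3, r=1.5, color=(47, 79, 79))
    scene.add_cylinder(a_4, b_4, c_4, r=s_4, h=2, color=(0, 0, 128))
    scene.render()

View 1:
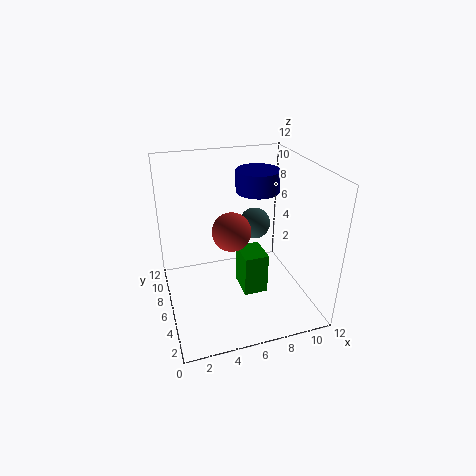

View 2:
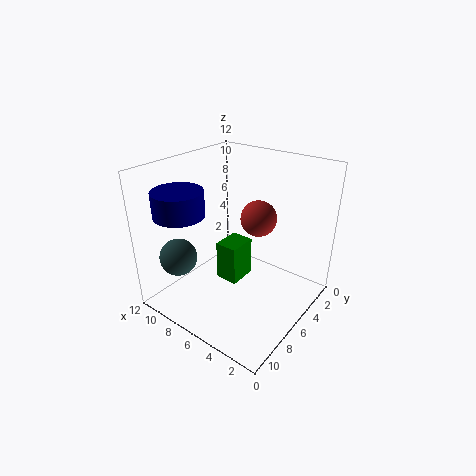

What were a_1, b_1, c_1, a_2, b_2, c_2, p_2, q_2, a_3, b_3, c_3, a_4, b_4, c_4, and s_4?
a_1 = 5
b_1 = 4.5
c_1 = 7.5
a_2 = 6
b_2 = 4
c_2 = 1.5
p_2 = 2
q_2 = 2.5
a_3 = 9
b_3 = 10
c_3 = 5
a_4 = 9
b_4 = 9.5
c_4 = 8.5
s_4 = 2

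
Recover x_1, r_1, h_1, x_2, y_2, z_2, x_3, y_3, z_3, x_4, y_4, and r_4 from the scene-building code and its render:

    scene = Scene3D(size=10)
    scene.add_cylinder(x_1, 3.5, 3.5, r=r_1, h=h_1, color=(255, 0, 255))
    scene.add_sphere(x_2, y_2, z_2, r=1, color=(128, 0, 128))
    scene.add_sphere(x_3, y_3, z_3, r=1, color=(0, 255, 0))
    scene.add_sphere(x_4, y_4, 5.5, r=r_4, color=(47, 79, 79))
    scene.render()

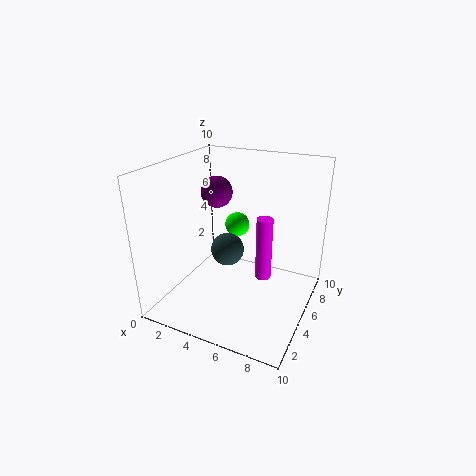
x_1 = 7.5, r_1 = 0.5, h_1 = 4, x_2 = 4, y_2 = 4, z_2 = 8.5, x_3 = 3, y_3 = 9, z_3 = 4, x_4 = 5.5, y_4 = 2.5, r_4 = 1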